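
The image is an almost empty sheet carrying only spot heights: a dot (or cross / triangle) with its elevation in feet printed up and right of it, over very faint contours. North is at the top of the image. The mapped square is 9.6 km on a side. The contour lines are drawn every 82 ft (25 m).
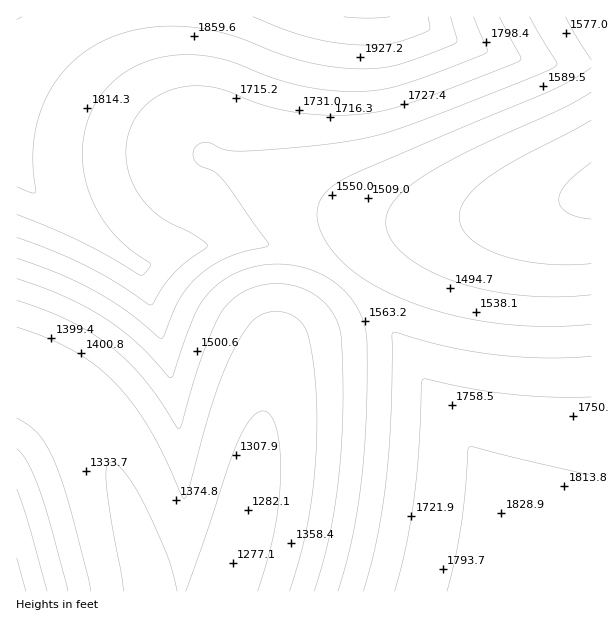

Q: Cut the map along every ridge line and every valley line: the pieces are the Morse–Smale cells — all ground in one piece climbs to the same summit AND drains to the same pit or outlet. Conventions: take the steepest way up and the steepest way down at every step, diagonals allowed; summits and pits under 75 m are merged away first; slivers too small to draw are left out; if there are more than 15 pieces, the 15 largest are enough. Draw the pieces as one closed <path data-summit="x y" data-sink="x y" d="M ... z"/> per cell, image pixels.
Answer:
<path data-summit="368 17" data-sink="222 591" d="M276 16l-260 1 0 354 17 7 24 13 27 25 7 10 17 30 13 33 24 75 5 28 72-1 14-42 11-39 27-153 8-16 48-47 12-15-18-14-24-12-40-11-42 0-24 5-25 8 6-6 33-72z"/><path data-summit="368 17" data-sink="591 191" d="M591 16l-313 0-84 191-19 42-5 5 48-12 52 2 30 9 24 12 18 13 6-8 23-23 22-13 41-11 81-11 75-18 2-2z"/><path data-summit="527 591" data-sink="222 591" d="M342 278l-12 16-48 47-8 16-27 153-11 39-14 42 303 1 3-2 7-41-9-19-78-113-57-88-19-24z"/><path data-summit="527 591" data-sink="591 191" d="M591 193l-39 12-66 12-52 6-41 11-22 13-28 29 0 3 29 26 19 24 57 88 78 113 9 19-8 43 65-1z"/><path data-summit="17 585" data-sink="222 591" d="M18 372l-2 0 0 219 133 1-1-16-15-51-17-48-16-36-16-25-21-20-18-12z"/>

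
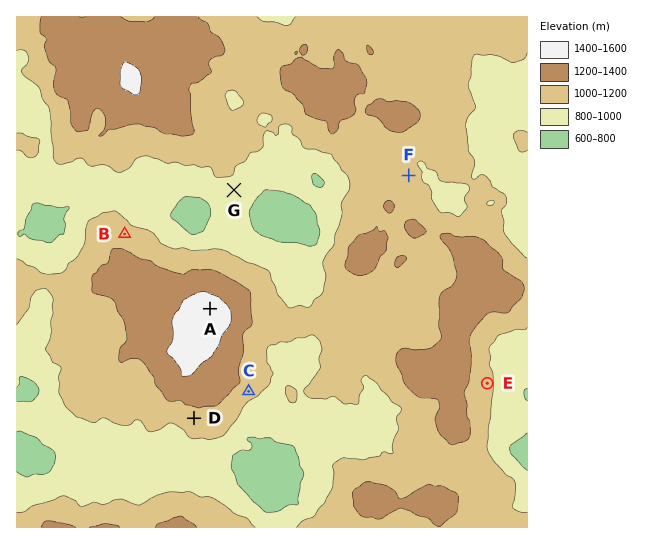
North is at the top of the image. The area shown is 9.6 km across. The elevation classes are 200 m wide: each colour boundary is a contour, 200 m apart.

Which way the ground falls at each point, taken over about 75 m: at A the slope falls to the NE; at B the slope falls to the NE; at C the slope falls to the SE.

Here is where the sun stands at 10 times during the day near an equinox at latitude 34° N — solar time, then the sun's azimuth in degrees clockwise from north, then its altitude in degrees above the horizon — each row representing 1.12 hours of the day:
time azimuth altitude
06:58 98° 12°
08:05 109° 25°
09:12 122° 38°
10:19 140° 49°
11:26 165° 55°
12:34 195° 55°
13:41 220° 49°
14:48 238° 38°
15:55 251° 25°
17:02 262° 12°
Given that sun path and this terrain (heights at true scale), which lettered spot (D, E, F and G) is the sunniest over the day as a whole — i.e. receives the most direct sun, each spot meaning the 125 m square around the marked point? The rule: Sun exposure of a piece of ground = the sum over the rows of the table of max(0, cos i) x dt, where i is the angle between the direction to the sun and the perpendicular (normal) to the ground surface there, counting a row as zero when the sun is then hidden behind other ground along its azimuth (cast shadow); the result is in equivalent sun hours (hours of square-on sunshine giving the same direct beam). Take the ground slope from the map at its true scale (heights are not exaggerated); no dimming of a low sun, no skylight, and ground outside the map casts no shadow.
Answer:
D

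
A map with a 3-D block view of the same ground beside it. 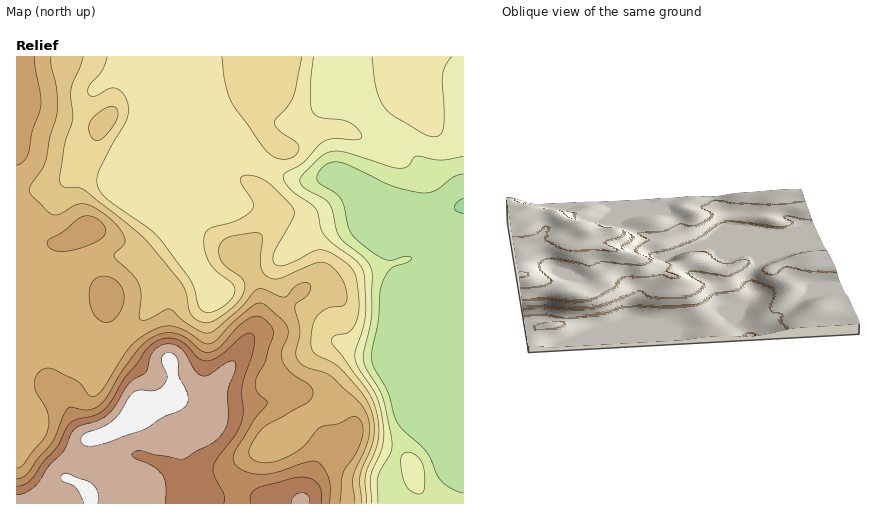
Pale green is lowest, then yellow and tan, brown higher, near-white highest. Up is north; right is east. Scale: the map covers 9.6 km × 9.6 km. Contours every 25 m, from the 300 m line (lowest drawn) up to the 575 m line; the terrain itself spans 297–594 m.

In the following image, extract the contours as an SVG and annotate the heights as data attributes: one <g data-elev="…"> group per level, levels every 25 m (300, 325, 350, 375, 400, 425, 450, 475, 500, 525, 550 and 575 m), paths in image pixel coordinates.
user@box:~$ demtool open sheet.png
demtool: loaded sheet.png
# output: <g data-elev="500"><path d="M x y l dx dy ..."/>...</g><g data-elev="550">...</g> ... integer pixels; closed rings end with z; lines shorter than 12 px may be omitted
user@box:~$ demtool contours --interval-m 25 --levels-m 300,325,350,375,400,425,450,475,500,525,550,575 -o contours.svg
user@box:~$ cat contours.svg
<g data-elev="300"><path d="M463 214l-7-3-2-3 3-6 6-4"/></g><g data-elev="325"><path d="M463 493l-11-4-10-8-5-7-10-22-28-26-4-9-8-27-15-28 0-10 6-29 2-30 3-12 8-13 17-6 4-4-6-2-14 4-6 0-10-5-17-13-6-7-4-6-5-23-3-7-7-7-14-8-3-6 2-6 6-7 7-3 7 0 12 4 41 20 33 7 10-3 18-13 10-3"/></g><g data-elev="350"><path d="M378 503l0-26 12-24 2-9-9-47-16-28-4-9 1-8 7-35 1-47-7-12-20-15-6-7-3-7-4-20-4-7-5-4-19-11-3-3-1-5 20-22 6-4 7-2 14 2 52 15 9-2 5-8 4-2 23 4 23-4"/><path d="M414 493l6 1 4-3 0-23-3-6-3-5-6-4-6-1-3 2-2 4 1 15 4 13z"/></g><g data-elev="375"><path d="M372 503l-1-26 10-27 3-18-3-18-4-16-18-30-4-10 0-7 8-21 2-14-1-44-8-11-22-17-9-8-4-7-3-15-3-6-23-17-6-7-3-6 2-5 17-10 16-17 7-5 10-2 22 1 5-3-3-7-10-8-8-2-20-2-8-6-2-6-1-12 3-37"/><path d="M372 57l4 31 4 12 5 8 8 8 27 16 14 5 6-2 3-7-1-53 3-9 7-9"/></g><g data-elev="400"><path d="M367 503l-2-25 13-36 1-13-2-15-3-12-5-9-35-47-2-5 0-3 3-3 11-1 4-3 7-12 2-20-2-18-3-10-6-7-10-7-10-5-7-2-8 1-27 14-7 1-4-2-2-4 1-7 19-34 1-5 0-5-5-7-23-21-11-5-11 0-3 2-1 3 13 20 1 5-2 3-4 5-10 6-29 9-4 4-1 6 1 12 4 11 7 9 17 13 2 5-1 4-5 9-12 8-9 3-7-3-3-5-3-15-4-9-31-42-12-11-40-28-6-6-4-7-1-8 2-8 13-26 13-22 4-12-3-14-4-5-5-3-8 0-15 7-4 0-2-3 2-8 13-16 4-12"/><path d="M222 57l4 28 7 21 33 45 8 6 10 2 6 0 5-3 3-5 1-5-4-5-18-12-3-7 14-17 5-8 9-40"/></g><g data-elev="425"><path d="M362 503l-2-28 11-28 3-12 0-12-2-12-9-16-19-22-10-10-19-9-3-3-1-6 2-19 5-10 9-8 15-2 4-3 1-12-6-14-11-12-9-3-9 2-31 14-10 0-7-4-3-6-1-11 3-18-2-5-8-1-22 3-6 3-4 4-2 6 0 6 6 10 19 16 1 5-2 9-9 12-20 14-10 2-10-5-5-7-3-18-4-8-37-46-61-49-7-3-12 0-5-3 0-7 4-31 9-28-2-29 12-32"/><path d="M96 141l3-1 5-3 12-15 2-9-3-6-5-1-6 3-13 12-2 6 0 5 3 6z"/></g><g data-elev="450"><path d="M355 503l-2-26 15-35 2-11-1-10-3-9-5-8-28-27-8-4-20-7-6-4-2-4-1-6 4-21-5-25 2-3 12-10 2-5-2-4-4-2-6 2-14 13-6-1-15-7-7 0-18 21-23 19-7 4-7-1-11-6-22-17-4 1-17 9-7 1-2-3 2-21-2-12-7-10-18-17 1-3 8-8 2-5-2-7-6-8-16-15-17-7-9 1-16 9-7 0-21-20-2-3 1-5 12-16 3-8 5-25 7-24 0-23-6-24 0-9"/></g><g data-elev="475"><path d="M340 503l3-30 13-20 6-16 1-12-2-4-4-4-4 0-16 7-16 3-20 22-22 11-9 3-8 0-8-3-5-4 0-5 2-5 11-17 45-26 4-5 2-4-3-8-19-14-8-11-1-10 6-17-2-9-19-18-7-4-4 1-6 4-19 16-14 15-7 5-7-1-16-11-14-6-11 1-14 6-11 7-7 7-26 40-9 9-6-1-12-14-21-11-8-2-7 2-6 7-1 9 2 7 12 19 1 9-1 8-5 10-18 24-5 4-3 1"/><path d="M102 321l7 1 6-3 6-9 3-11-1-8-3-7-7-5-8-3-7 1-4 3-3 5-2 7 1 11 2 8 4 6z"/><path d="M59 251l17-2 21-8 8-7 1-4-2-4-5-6-7-3-7-1-5 2-17 14-15 9-1 3 3 4z"/><path d="M17 165l6-3 5-7 4-24 8-23 1-12-6-29 0-10"/></g><g data-elev="500"><path d="M330 503l0-15-1-9-6-11-5-6-10 0-31 10-15 2-18-3-7-5-3-5-1-5 3-7 19-30 12-16 0-2-10-10-2-8 3-8 7-14 8-29-1-5-5-6-5-4-5-1-6 1-8 5-22 24-11 6-8-1-15-13-12-5-13 0-12 6-15 14-15 20-13 24-6 7-11 6-7 0-12-3-4 3-16 34-13 14-11 16-5 3-5 2"/></g><g data-elev="525"><path d="M224 503l0-9-9-17-2-10 4-9 19-25 6-12 1-10-1-24 10-32 3-13-1-7-4-2-8 3-22 20-12 5-9-3-13-13-8-5-12-2-12 4-8 7-9 15-12 13-19 31-10 7-19 4-7 4-4 6-8 17-15 16-10 16-8 6-8 2"/><path d="M321 503l0-12-3-7-7-5-10-2-44 11-6 6 0 9"/></g><g data-elev="550"><path d="M165 503l1-17-4-11-10-9-18-8-2-2 0-3 4-2 5 0 13 4 28 4 34-19 7-8 4-8 1-9 0-24 8-25-1-4-5-1-21 14-7 1-7-5-13-22-6-4-7-1-8 1-7 6-4 5-4 16-17 12-19 29-11 7-18 5-6 4-4 6-7 16-15 14-11 19-11 8-10 3"/><path d="M310 503l-2-7-6-3-4 0-4 3-2 4 0 3"/></g><g data-elev="575"><path d="M98 503l0-10-6-9-23-10-6 0-2 3 1 3 13 7 9 16"/><path d="M89 446l15-2 39-14 18-12 18-7 6-4 3-6 0-6-9-19-1-15-4-7-7-2-3 2-2 4 0 5 5 13-1 5-3 5-9 5-15-1-6 3-20 27-9 6-17 6-5 4-1 3 1 4z"/></g>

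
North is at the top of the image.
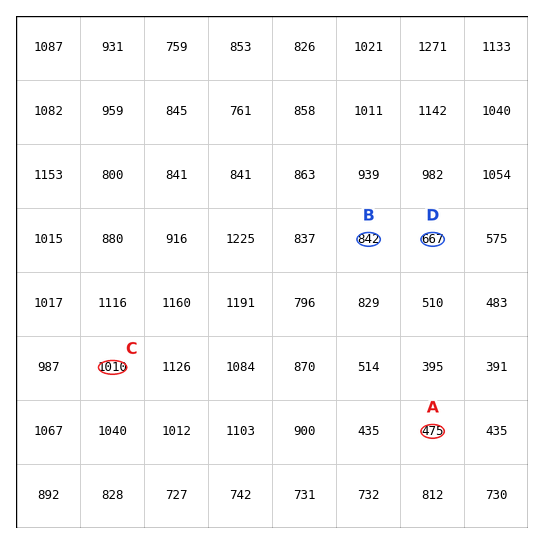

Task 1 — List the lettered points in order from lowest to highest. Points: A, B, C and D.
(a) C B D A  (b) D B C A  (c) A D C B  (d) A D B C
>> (d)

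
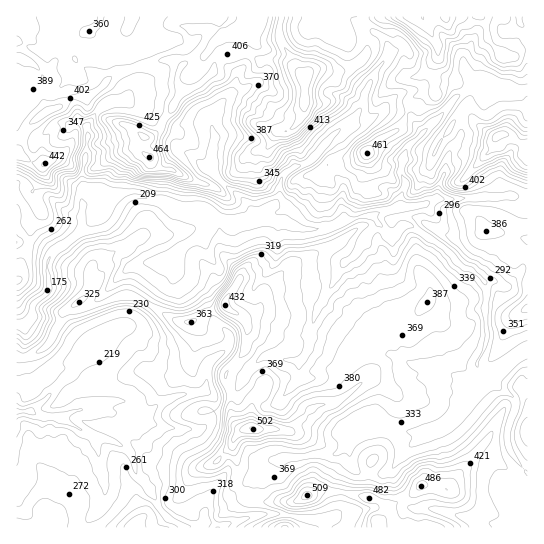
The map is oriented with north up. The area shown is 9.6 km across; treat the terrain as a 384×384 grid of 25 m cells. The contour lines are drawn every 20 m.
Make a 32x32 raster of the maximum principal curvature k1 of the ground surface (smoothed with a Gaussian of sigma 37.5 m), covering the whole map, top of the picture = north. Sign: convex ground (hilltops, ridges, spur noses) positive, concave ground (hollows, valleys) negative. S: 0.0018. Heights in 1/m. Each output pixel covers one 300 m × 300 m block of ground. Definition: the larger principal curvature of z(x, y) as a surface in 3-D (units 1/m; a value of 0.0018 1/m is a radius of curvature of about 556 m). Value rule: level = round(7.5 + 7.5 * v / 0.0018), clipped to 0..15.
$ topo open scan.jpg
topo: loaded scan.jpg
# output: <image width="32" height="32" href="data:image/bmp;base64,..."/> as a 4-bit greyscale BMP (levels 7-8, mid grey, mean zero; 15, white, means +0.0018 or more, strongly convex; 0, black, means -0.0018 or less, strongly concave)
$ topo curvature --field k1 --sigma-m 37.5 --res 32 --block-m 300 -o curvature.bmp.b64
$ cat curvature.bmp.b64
<image width="32" height="32" href="data:image/bmp;base64,Qk12AgAAAAAAAHYAAAAoAAAAIAAAACAAAAABAAQAAAAAAAACAAATCwAAEwsAABAAAAAAAAAAAAAAABEREQAiIiIAMzMzAERERABVVVUAZmZmAHd3dwCIiIgAmZmZAKqqqgC7u7sAzMzMAN3d3QDu7u4A////AJiIiJupmcmr64iJ6Zu7mIiJiIeJrJiavP/Yi+yniqiIeIiIi4mojIiK7dyozcuHiYmIiLmorbuHebh4l62bl4mYiJm5iJn9d3iYmbmJiLiqqZqZmYmHf5qcuYiZiHecm8qquoiKqX7/7Jd3iIeHe7uqyoiImrytqGnNp3mJiIjqqpmYh5qIjZyIibuamIiIrImYiKmZmdyLqZiJqIiImJvKiIh5iJmeqXiIiJiIiJuJvseIiIiZl/maiIiYmIiZp4f3d3d5yofoiYmIiIeIubi6/ct3763fqYmZmIiZiKm9uXvM/6dov3qImZmIiZm7msqZq4mHd5+5qIiZmIqZmIu4uqqYeIqN+rqIeJmqmJmZyYmry5iJt5uazKi5q5qpmLqZmJqaqJeJh4jduavYmZmLuaqJqIiYiJiqe53Mm7mIi6qJmZeHvpmJm5zbyJupiIz4h5mX//u9v6uanb7fyYm/3+29/+edrKrcm7vNqfmMyr6KzNeKit2qi6/Zi9mPu7iemp35qYeL/niI7sjpfuyumb/7f4iJ7J7HiInKjsfIie33iI3HiKqM7qjIu9qniIl5rpiI7piZi8i3q5nKmIiKl5nLmKnZuZzby5q7uJiqyJqJeKupq8rMmXzImfaa3JiIiJiHioiJ9od5qXzrnYmoiIibi7uph/eIi83rzLup"/>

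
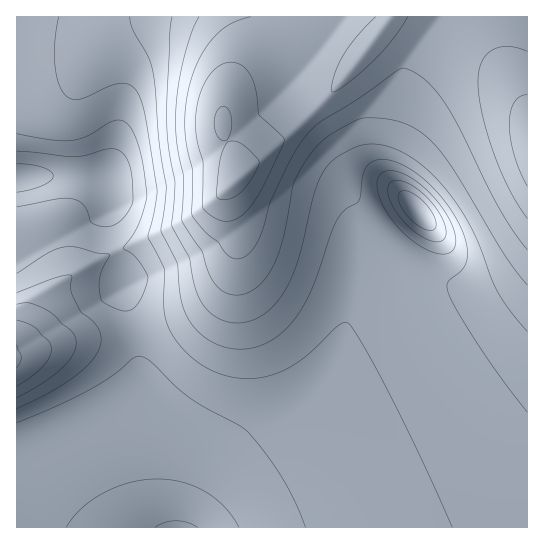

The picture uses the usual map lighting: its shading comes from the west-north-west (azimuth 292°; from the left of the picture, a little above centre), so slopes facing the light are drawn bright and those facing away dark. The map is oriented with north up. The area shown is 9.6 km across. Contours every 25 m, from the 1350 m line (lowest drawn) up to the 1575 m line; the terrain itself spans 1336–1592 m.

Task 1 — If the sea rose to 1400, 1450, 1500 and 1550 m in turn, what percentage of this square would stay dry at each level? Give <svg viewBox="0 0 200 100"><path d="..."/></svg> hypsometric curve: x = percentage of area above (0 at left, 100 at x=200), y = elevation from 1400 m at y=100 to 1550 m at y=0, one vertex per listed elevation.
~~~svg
<svg viewBox="0 0 200 100"><path d="M159 100l-81-33-30-34-34-33"/></svg>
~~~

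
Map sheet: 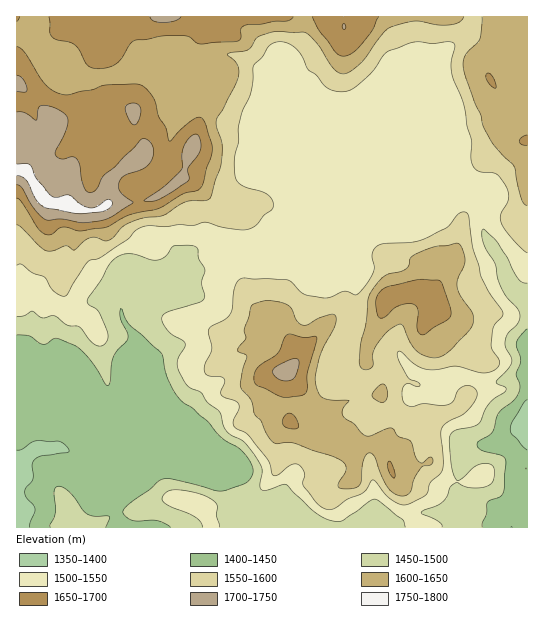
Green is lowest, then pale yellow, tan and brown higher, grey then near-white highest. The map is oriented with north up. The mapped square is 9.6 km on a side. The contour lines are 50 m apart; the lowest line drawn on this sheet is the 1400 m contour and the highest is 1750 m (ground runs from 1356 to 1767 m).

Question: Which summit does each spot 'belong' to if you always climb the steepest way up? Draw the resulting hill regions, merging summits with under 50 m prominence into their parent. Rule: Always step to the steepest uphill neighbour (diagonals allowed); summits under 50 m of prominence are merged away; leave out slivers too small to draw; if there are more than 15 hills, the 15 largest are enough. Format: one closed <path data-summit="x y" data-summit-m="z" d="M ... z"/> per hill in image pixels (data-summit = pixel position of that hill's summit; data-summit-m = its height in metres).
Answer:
<path data-summit="67 205" data-summit-m="1767" d="M473 16l-56 0 0 33-13 28-10 11-27 21-33 10-7 7-4 11 0 9 4 10-20-8-12-14-4-11 0-12-7-32-19-7-24-15-8-2-23 1-13 7-5 16-5 4-10 0-24-11-18 0-14 4-38 3-16-16-17-7-13-11-5-11 1-18-17 1 1 511 103-1-8-29 0-25-8-12-5-4 8-5 10-10 6-12 14-17 4-12 0-18-4-13 0-27-16-28 0-22 6-20 7 0 21 8 12-1 9-7 11-18 20-10 39 6 11-4 32 0 20-3 94-40 18-3 36-16-16-8-6-6-11-21 1-17-2-6 0-49 4-9 44-40 2-7z"/><path data-summit="286 371" data-summit-m="1718" d="M357 224l-54 21-46 2-11 4-11 0-20-6-13 2-15 8-11 18-6 6-7 2-8 0-21-8-7 0-6 20 0 22 16 28 0 27 4 13 0 18-4 12-14 17-10 16 12-1 16 6 18-3 18 1 57 20 9 10 10 24 12 18 12 7 118 0 0-3 14-8 16-5 44 1-12-23 0-11 6-21 8-10 6-3 24-2 16-12 4 0 7 8 0-64-9 0-21 8-13 0-14-6-40 0-16-5-12-8-40 19-18-3-4-9 0-13 3-17 8-20 3-14 0-30-10-15 0-19 4-10z"/><path data-summit="411 291" data-summit-m="1684" d="M458 185l-11 3-26 13-16 3-39 16-8 4-9 9-4 10 0 19 10 15 0 30-3 14-8 20-3 17 0 13 4 9 18 3 40-19 12 8 16 5 40 0 14 6 13 0 16-7 14-2 0-69-16-16-7-14-2-12-19-30 0-35z"/><path data-summit="527 141" data-summit-m="1653" d="M527 16l-53 0-3 13-44 40-4 9 0 49 2 6 0 21 7 13 9 10 43 21 0 35 19 30 2 12 7 14 15 15z"/><path data-summit="165 17" data-summit-m="1713" d="M303 16l-269 0-2 18 5 11 9 8 21 10 16 16 38-3 14-4 18 0 24 11 10 0 5-4 5-16 17-8 19 0 8 2 26 16 18 6 2-20 16-21z"/><path data-summit="343 26" data-summit-m="1700" d="M415 16l-111 1-1 21-16 21-3 20 8 50 15 19 20 8-4-10 0-9 4-11 7-7 33-10 34-28 16-32z"/><path data-summit="197 505" data-summit-m="1541" d="M125 445l-8 0-18 12 5 4 8 12 0 25 9 30 155-1-11-6-12-18-10-24-9-10-57-20-18-1-18 3z"/>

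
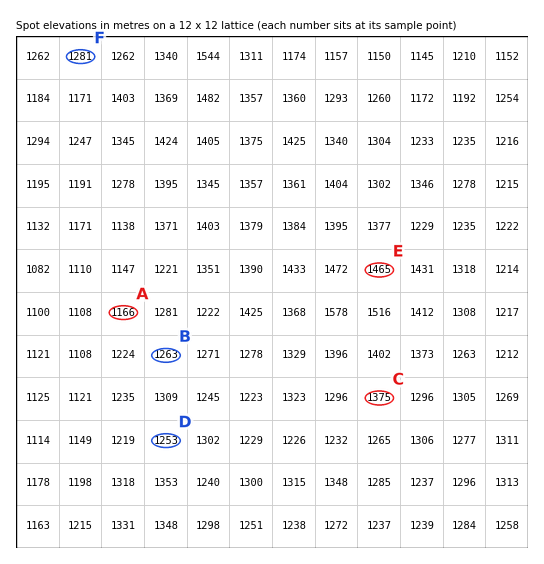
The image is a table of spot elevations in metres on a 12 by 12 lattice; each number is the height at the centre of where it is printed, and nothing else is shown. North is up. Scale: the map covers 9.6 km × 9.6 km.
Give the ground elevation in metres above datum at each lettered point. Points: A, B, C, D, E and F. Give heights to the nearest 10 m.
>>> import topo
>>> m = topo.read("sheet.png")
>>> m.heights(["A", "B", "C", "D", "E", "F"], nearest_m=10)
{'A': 1170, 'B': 1260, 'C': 1380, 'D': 1250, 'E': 1460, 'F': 1280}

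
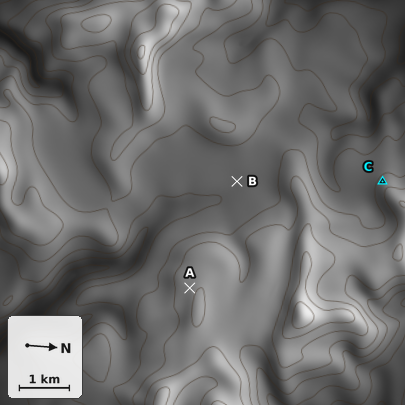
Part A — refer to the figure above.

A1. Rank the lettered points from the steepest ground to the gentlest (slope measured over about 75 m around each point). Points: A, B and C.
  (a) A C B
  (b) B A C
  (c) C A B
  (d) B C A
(c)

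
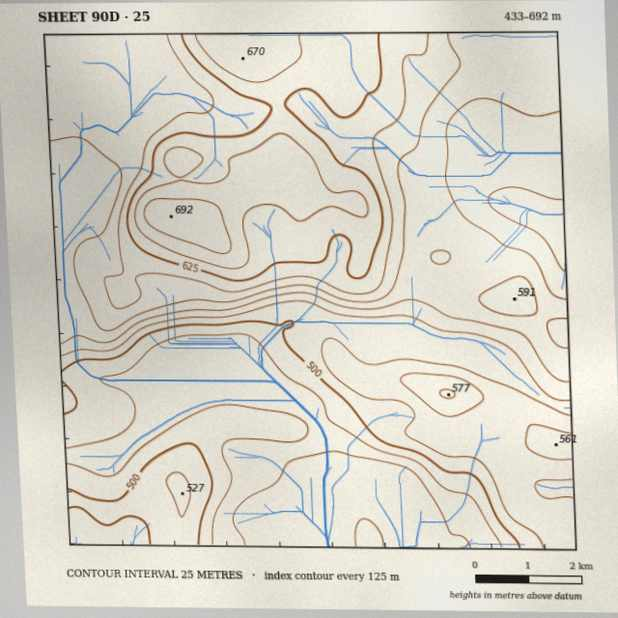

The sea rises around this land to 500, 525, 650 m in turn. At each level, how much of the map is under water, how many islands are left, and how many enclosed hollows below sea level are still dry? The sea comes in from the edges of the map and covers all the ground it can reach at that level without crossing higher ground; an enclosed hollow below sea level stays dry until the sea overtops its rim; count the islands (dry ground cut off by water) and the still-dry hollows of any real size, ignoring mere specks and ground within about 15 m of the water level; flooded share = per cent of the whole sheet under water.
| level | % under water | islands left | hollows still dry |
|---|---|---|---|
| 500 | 24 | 0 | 0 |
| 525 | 36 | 0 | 0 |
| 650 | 93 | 1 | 0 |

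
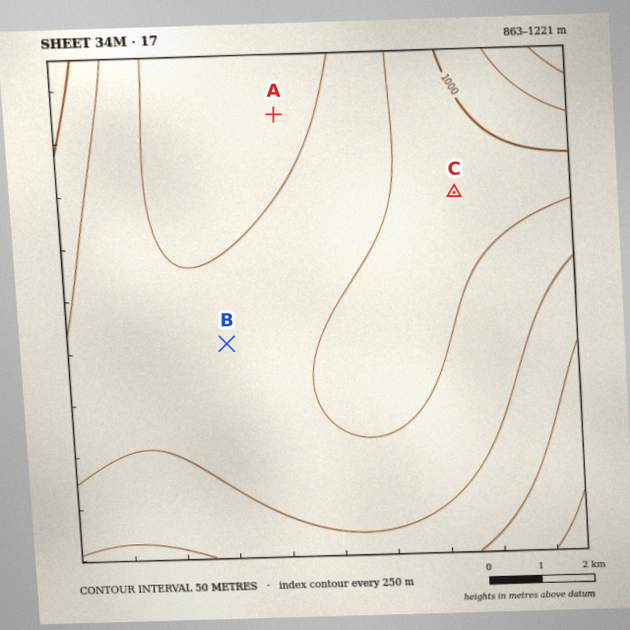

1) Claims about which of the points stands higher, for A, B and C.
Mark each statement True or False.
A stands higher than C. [True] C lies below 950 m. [False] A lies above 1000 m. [True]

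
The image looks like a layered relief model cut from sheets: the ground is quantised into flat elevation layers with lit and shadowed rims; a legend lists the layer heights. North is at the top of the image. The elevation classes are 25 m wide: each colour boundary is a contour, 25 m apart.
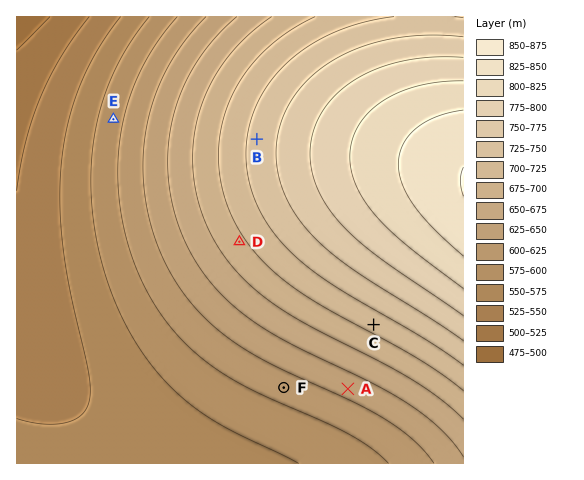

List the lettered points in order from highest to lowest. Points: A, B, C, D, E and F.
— B C D A F E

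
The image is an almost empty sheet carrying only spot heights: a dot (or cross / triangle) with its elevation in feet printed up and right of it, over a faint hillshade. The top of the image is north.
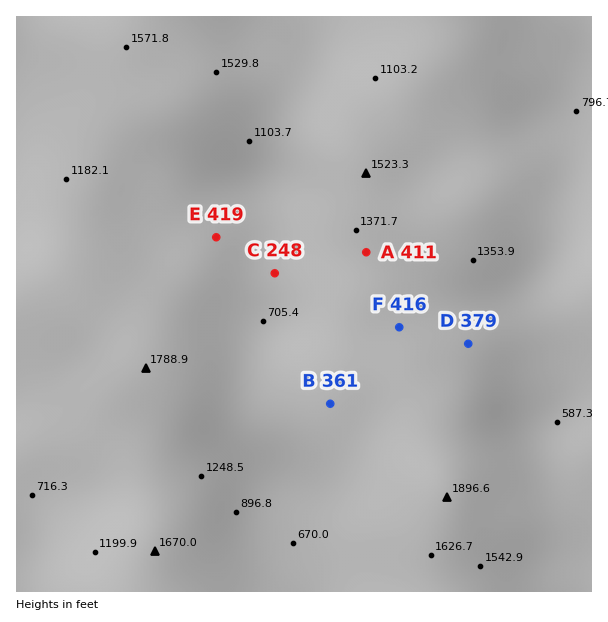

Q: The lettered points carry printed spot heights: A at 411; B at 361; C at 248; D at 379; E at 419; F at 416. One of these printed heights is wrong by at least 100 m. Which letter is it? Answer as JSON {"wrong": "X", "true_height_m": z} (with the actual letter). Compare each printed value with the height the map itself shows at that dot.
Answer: {"wrong": "E", "true_height_m": 294}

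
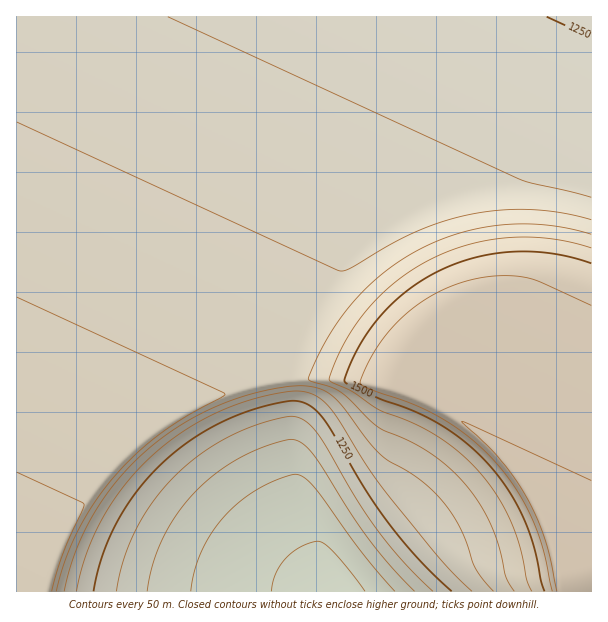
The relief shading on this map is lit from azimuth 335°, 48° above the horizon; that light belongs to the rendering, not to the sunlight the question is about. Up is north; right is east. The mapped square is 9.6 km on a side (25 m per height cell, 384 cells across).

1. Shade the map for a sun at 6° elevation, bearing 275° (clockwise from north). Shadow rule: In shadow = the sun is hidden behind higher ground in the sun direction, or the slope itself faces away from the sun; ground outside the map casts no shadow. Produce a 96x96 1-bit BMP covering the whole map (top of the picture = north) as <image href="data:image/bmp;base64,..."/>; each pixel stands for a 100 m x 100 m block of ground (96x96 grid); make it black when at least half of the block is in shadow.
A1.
<image width="96" height="96" href="data:image/bmp;base64,Qk2+BAAAAAAAAD4AAAAoAAAAYAAAAGAAAAABAAEAAAAAAIAEAAATCwAAEwsAAAIAAAAAAAAA////AAAAAAAH//////4AAAAAAAAD//////4AAAAAAAAD//////4AAAAAAAAD//////4AAAAAAAAB//////8AAAAAAAAB//////8AAAAAAAAB//////8AAAAAAAAA//////8AAAAAAAAA//////8AAAAAAAAAf/////8AAAAAAAAAf/////8AAAAAAAAAP/////+AAAAAAAAAP/////+AAAAAAAAAH/////+AAAAAAAAAD/////+AAAAAAAAAD/////+AAAAAAAAAB/////+AAAAAAAAAA/////+AAAAAAAAAAf////+AAAAAAAAAAP////+AAAAAAAAAAP////+AAAAAAAAAAH////+AAAAAAAAAAD////+AAAAAAAAAAA////+AAAAAAAAAAAf///+AAAAAAAAAAAP///+AAAAAAAAAAAH///+AAAAAAAAAAAB///+AAAAAAAAAAAA///+AAAAAAAAAAAAP//+AAAAAAAAAAAAD//+AAAAAAAAAAAAA//+AAAAAAAAAAAAAH/+AAAAAAAAAAAAAA/+AAAAAAAAAAAAAAB4AAAAAAAAAAAAAAAAAAAAAAAAAAAAAAAAAAAAAAAAAAAAAAAAAAAAAAAAAAAAAAAAAAAAAAAAAAAAAAAAAAAAAAAAAAAAAAAAAAAAAAAAAAAAAAAAAAAAAAAAAAAAAAAAAAAAAAAAAAAAAAAAAAAAAAAAAAAAAAAAAAAAAAAAAAAAAAAAAAAAAAAAAAAAAAAAAAAAAAAAAAAAAAAAAAAAAAAAAAAAAAAAAAAAAAAAAAAAAAAAAAAAAAAAAAAAAAAAAAAAAAAAAAAAAAAAAAAAAAAAAAAAAAAAAAAAAAAAAAAAAAAAAAAAAAAAAAAAAAAAAAAAAAAAAAAAAAAAAAAAAAAAAAAAAAAAAAAAAAAAAAAAAAAAAAAAAAAAAAAAAAAAAAAAAAAAAAAAAAAAAAAAAAAAAAAAAAAAAAAAAAAAAAAAAAAAAAAAAAAAAAAAAAAAAAAAAAAAAAAAAAAAAAAAAAAAAAAAAAAAAAAAAAAAAAAAAAAAAAAAAAAAAAAAAAAAAAAAAAAAAAAAAAAAAAAAAAAAAAAAAAAAAAAAAAAAAAAAAAAAAAAAAAAAAAAAAAAAAAAAAAAAAAAAAAAAAAAAAAAAAAAAAAAAAAAAAAAAAAAAAAAAAAAAAAAAAAAAAAAAAAAAAAAAAAAAAAAAAAAAAAAAAAAAAAAAAAAAAAAAAAAAAAAAAAAAAAAAAAAAAAAAAAAAAAAAAAAAAAAAAAAAAAAAAAAAAAAAAAAAAAAAAAAAAAAAAAAAAAAAAAAAAAAAAAAAAAAAAAAAAAAAAAAAAAAAAAAAAAAAAAAAAAAAAAAAAAAAAAAAAAAAAAAAAAAAAAAAAAAAAAAAAAAAAAAAAAAAAAAAAAAAAAAAAAAAAAAAAAAAAAAAAAAAAAAAAAAAAAAAAAAAAAAAAAAAAAAAAAAAAAAAAAAAAAAAAAAAAAAAAAAAAAAAAAAAAAAAAAAAAAAAAAAAAAAAAAAAAAAAAAAA="/>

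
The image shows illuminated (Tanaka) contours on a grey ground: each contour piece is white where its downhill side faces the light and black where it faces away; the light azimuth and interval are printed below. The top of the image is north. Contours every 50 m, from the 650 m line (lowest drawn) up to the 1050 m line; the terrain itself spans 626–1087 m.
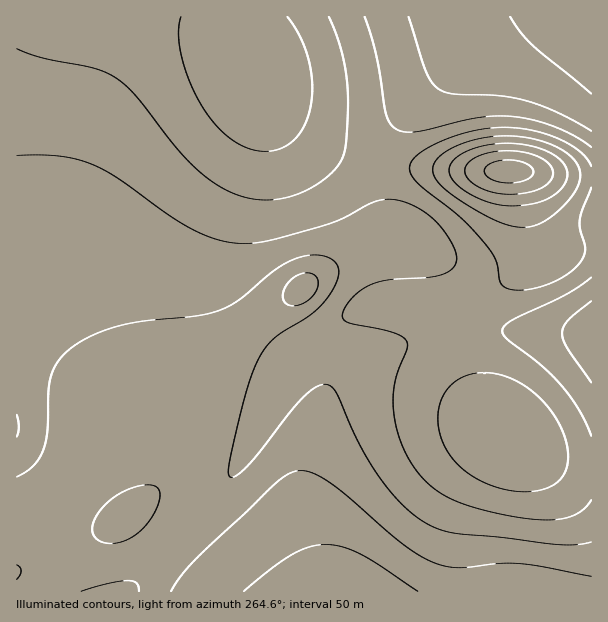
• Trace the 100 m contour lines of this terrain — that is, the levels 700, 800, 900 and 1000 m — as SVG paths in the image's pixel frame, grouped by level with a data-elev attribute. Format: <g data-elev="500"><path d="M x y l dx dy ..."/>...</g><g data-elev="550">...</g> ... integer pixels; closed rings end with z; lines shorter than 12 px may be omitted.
<g data-elev="700"><path d="M501 194l-18-5-13-8-5-10 1-4 3-5 7-5 11-4 13-2 13 0 14 2 10 3 10 6 5 6 1 6-1 5-10 9-18 5z"/></g><g data-elev="800"><path d="M516 227l-15-4-16-8-23-13-17-13-8-9-4-7 0-8 4-6 11-9 16-7 18-5 19-2 20 1 18 3 16 6 14 9 8 9 3 10-2 11-6 11-14 15-15 11-13 5z"/><path d="M287 17l13 19 8 23 4 22-1 23-6 19-9 15-14 10-16 3-17-2-16-9-16-14-14-18-12-24-9-27-4-22 3-18"/></g><g data-elev="900"><path d="M591 500l-6 8-7 5-18 6-26 0-36-5-33-9-22-11-18-14-15-19-12-27-5-30 2-23 12-31 0-9-5-5-10-4-44-9-4-3-2-5 4-9 7-9 9-7 9-5 19-5 46-4 10-3 8-6 2-4 1-6-7-17-13-18-17-13-21-9-18 0-12 4-30 16-19 7-56 15-16 1-15 0-21-5-24-11-22-14-49-35-25-14-15-5-17-3-43-1"/><path d="M17 415l2 11-2 11"/><path d="M591 277l-27 18-51 25-8 6-3 4 1 5 4 4 35 27 21 21 17 24 11 25"/><path d="M365 17l12 40 9 57 4 9 6 6 9 3 11 0 60-14 18-2 18 0 21 4 22 7 20 9 16 11"/></g><g data-elev="1000"><path d="M17 579l3-4 1-5-4-5"/><path d="M591 576l-70-12-21-1-41 5-22-4-15-7-18-12-74-62-16-10-14-2-13 4-15 12-78 74-14 16-9 14"/><path d="M107 543l9 0 10-3 10-6 9-7 7-11 6-12 2-10-3-6-4-3-6 0-15 3-16 8-13 11-9 14-2 10 4 8z"/><path d="M288 305l6 1 6-1 12-8 4-6 2-6 0-6-3-3-4-3-8 0-7 3-6 5-5 6-2 7 1 6z"/><path d="M510 17l10 15 12 13 59 49"/></g>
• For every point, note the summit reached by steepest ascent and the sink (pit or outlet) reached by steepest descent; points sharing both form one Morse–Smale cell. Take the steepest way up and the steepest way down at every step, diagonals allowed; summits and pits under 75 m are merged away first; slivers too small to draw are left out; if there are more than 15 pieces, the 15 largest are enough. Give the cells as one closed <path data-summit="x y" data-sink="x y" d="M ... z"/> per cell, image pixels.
<path data-summit="350 591" data-sink="254 71" d="M240 16l-224 1 0 328 23 5 17 10 12 8 29 33 15 24 16 37 10 29 0 19 40-51 34-73 12-21 22-29 27-26 53-39 40-18 36-10-8-7-12-29-3-15 1-27-2-2-13-1-30-10-24-12-20-13-17-17-10-15-16-35-6-21z"/><path data-summit="350 591" data-sink="509 171" d="M389 164l-8 0-2 4 0 24 7 29 8 15 8 7-36 10-40 18-53 39-27 26-12 15-22 35-34 73-41 52 2-8-1-12-10-29-16-37-15-24-11-14-30-27-26-12-14-1 1 245 311-1-15-31-7-26-4-19 0-30 5-32 7-30 10-25 12-21 18-16 21-9 47-14 34-6 0-24 3-8 24-8 21-10 26-18 6-9 2-12-8-24 0-14 5 25 10 17 7 3 14 0 26-4-1-70-76-6-92-1z"/><path data-summit="350 591" data-sink="500 432" d="M458 332l-48 10-50 16-15 9-15 19-10 19-8 29-10 51 0 30 4 19 7 26 13 30 3 2 262 0 1-124-16 0-19-5-50-24-11-10-15-22-13-29-6-19z"/><path data-summit="591 17" data-sink="509 171" d="M591 16l-70 0-21 12-35 27-69 71-11 18-5 20 43 5 92 1 76 6z"/><path data-summit="591 17" data-sink="254 71" d="M519 16l-277 0-1 14 7 30 16 35 10 15 17 17 20 13 24 12 45 12 5-20 11-18 69-71 24-19z"/><path data-summit="591 336" data-sink="500 432" d="M537 331l-78 1 1 19 8 27 13 29 22 29 54 27 19 5 15 0 1-133z"/><path data-summit="591 336" data-sink="509 171" d="M534 226l4 26-4 8-30 22-21 10-24 8-3 8 2 24 79-1 36 3 19-1 0-85-26 2-18-2-8-8z"/>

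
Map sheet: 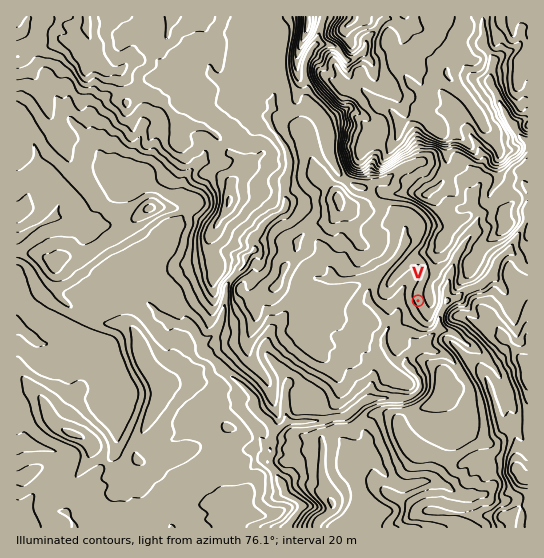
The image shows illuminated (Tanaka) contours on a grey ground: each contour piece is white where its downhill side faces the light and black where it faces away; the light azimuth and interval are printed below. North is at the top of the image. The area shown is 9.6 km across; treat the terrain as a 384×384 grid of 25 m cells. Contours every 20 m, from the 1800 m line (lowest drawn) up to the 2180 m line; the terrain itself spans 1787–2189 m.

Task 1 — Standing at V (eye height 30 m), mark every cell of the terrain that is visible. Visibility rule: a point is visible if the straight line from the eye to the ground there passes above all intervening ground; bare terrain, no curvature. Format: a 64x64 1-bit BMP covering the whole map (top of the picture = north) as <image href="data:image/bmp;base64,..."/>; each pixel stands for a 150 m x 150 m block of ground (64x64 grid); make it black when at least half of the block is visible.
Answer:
<image width="64" height="64" href="data:image/bmp;base64,Qk0+AgAAAAAAAD4AAAAoAAAAQAAAAEAAAAABAAEAAAAAAAACAAATCwAAEwsAAAIAAAAAAAAA////AAAAAAAMf+AQAGAAAAAf4B+AIAD8AArwH4DgP/4ADP//AeAeCAAB//8D4AAMAAH//wPgAAQAAf/+A+AACAAB//4DwABPAGH//CPAB/8AYf/4EwA//wBh//gTAH//AcH/+B8g+fMHgPhwB+Hw/w8A8AAA4eD/DABwAAAf4HEcAHgAAALwcxgAOAAAYDhzIAA4AADgP+cAAHgAAPHf5wAA8AAA89//AADAAAP3//8AAIAAB/7//wAAAAAH/eP4AAAABA//x/gAAAAEH//A+AAAAAIf/+DwAAAAAw//8+AAAAADj//zwAAAAAL/9/DgAAAAAP/z8HAAAAAAf/PxtgAAAAB/8fmMAAAAAH/4/YAAAAAAPzx9gAAAAAAfvj2AAAAAgB++DOAAAADAH7cA+AAAAGAF/wB4AAAAcAH/APgAAAA4AP/4OAAAADwA//gwAAAAHgCH/CAAAAAeAAAEAAAAABwAEAAAAAAADAB8ABgAAAAAAD8AHAAAAAAAG4B+AAAAAAAJx7AAAAAAAAH/MAAAAAAAAPhgAAAEAAAAYEAAAAAAAAAAQAAAAAAAAAAAAAJgAAAAAAAAAEAAAAAAAAAeAAAAAAAAAP8AAAAAAAAAdwAAAAAAAAAjAAAAAAAAACAAAAAAAAAAIAAAAAAAAABgAAAAAAAAAGAAAAAAAAAAYAAAAAAAAA=="/>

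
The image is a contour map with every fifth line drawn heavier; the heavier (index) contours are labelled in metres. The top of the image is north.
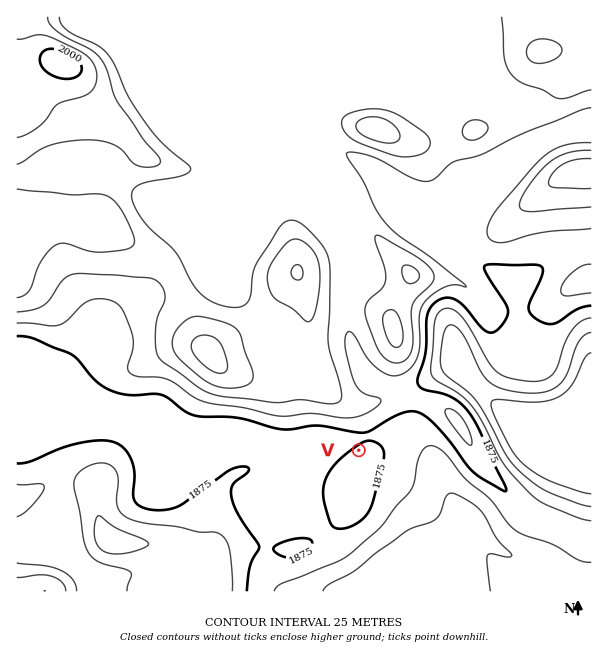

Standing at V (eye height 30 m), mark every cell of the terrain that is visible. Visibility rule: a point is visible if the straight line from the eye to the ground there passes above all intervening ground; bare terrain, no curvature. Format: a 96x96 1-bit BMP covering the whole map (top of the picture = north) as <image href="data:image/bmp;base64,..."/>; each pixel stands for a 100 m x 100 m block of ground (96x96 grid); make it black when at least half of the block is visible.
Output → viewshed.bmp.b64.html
<image width="96" height="96" href="data:image/bmp;base64,Qk2+BAAAAAAAAD4AAAAoAAAAYAAAAGAAAAABAAEAAAAAAIAEAAATCwAAEwsAAAIAAAAAAAAA////AAAAAAAPAAAA/wAAAH////8OAAAA/wAAAH////8AAAAA/wAAAD////4AAAAA/wAAAD////4AAAAB/wAAAD////4AAAAH/4AAAB////4AAAAf/+eAAB////4AAD7////AAB////8AAP/////AAB////8AAf/////AAB////8AA//////AAB////8AA//////AAD////wAA//////AAH///AAAB/+B///AAP//8AAAB/+B///AA///8AAAB//h///gP///4AAAB//5///h////wAAAB//+///3////gAAAA///////////AAAAA//////////+AAAAA//////////8AAAAA//////////8AAAAB//////////4AAAAB//////////4AACAB//////////wAAD////////////wAAD////////////gAAD////////////AAAD////////////AAAD///////////+AAAD////D//////8AAAD///8B////n/4AAAD///gA///+A/gAAAD//vgAf//8AAAAAAD/8HgAf/AYAAAAAAD/wDAAf+AAA4AAAAD+AAAAP8AAB8AAAADwAAAAP4AAD+AAAACAAAAAfwAAH+AAAAAAAAAAfgAAH8AAAAAAAAAAPAAAP4ADgAAAAAAAPAAAPwAH4AAAAAAAGAAAPgAH/gAAAAAAAAAAPgAP/8AAAAAAAAAAfAAP/+AAAAAAAAAAeAAfP+AAAAAAAAAAYAAeH/kAAAAAAABgAAA8D/8AAAAAAADgAAA8B/8AAAAAAADgAAA4B/8AAAAAAAHwAAAwA/8AAAAAAAPwAAAAAf8AAAAAAADwAAAAAf4AAAAAAABwAAAAAPgAAAAAAAAAAAAAAPgAAAAAAAAAAAAAAHwAAAAAAAAAAAAAAH4AAAAAAAAAAAAAAP8AAAAAAAAAAAAB//8AAAAAAAAAAAAB//8AAAAAAAAAAAAB//8AAAAAAAAAAAAA//8AAAAAAAAAAAAA//8AAAAAAAAAAAAAf/8AAAAAAAAAAAAAP/8AAAAAAAAAAAAAH/8AAAAAAAAAAAAAD/8AAAAAAAAAAAAAA/8AAAAAAAAAAAAAAf8AAAAAAAAAAAAAAH8AAAAAAAAAAAAAAAAAAAAAAAAAAAAAAAAAAAAAAAAAAAAAAAAAAAAAAAAAAAAAAAAAAAAAAAAAAAAAAAAAAAAAAAAA+AAAAAAAAAAAAAAB+AAAAAAAAAAAAAAD4AAAAAAAAAAAAAAAAAAAAAAAAAAAAAAAAAAAAAAAAAAAAAAAAAAAABAAAAAAAAAAAAAAABgAAAAAAAAAAAAAABwAAAAAAAAAAAAAAA4AAAAAAAAAAAAAAA8AAAAAAAAAAAAAAA8AAAAAAAAAAAAAAAcAAAAAAAAAAAAAAAcAAAAAAAAAAAAAAAMAAAAAAAAAAAAAAAMAAAAAAAAAAAAAAAEAAAAAAAAAAAAAAAAAAAAAAAAAAAAAAAAAAAAAAAAAAAAAAAAAAAAAAAAAAAAAAAAAAAAAAAAAAAAAAAA="/>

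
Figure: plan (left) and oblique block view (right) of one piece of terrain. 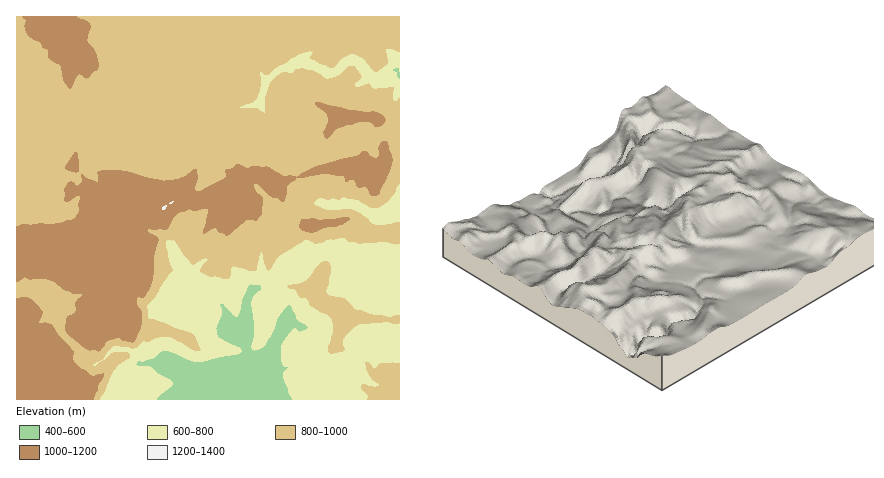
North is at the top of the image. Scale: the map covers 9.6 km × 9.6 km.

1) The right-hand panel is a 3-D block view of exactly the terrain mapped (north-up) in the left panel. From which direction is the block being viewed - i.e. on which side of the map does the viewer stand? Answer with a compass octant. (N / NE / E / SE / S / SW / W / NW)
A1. NE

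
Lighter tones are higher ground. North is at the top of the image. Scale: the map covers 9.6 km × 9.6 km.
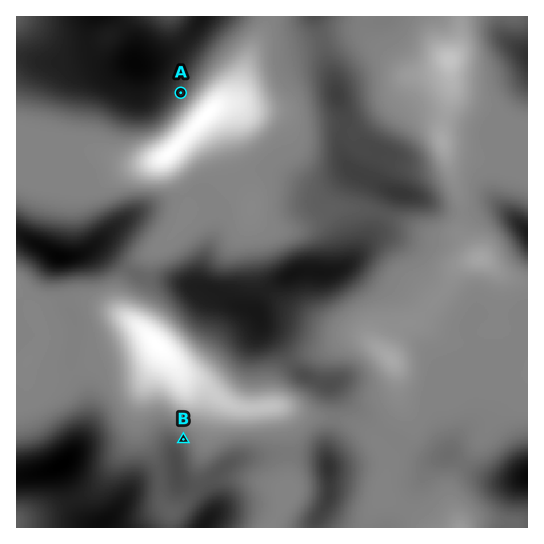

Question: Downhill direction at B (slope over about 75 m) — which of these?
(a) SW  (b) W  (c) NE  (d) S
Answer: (a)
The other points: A NW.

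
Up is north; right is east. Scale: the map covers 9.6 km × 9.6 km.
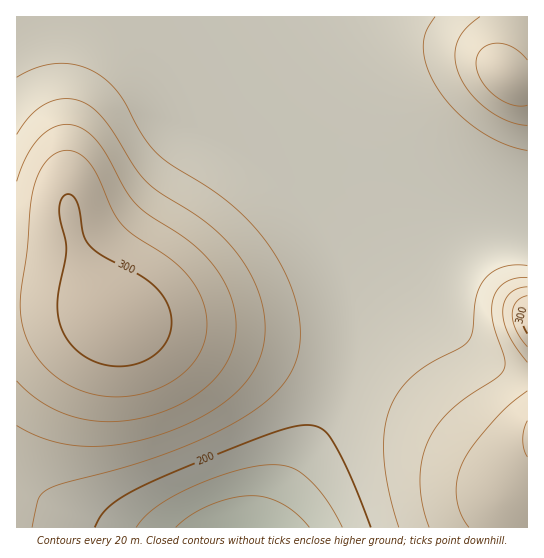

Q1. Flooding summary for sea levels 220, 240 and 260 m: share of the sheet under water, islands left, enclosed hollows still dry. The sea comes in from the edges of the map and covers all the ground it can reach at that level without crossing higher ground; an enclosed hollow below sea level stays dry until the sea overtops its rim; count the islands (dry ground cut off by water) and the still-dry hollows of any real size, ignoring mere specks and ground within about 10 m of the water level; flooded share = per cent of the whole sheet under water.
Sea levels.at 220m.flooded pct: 52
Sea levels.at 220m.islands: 0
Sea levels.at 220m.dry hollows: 0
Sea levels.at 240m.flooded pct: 67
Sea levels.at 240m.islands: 0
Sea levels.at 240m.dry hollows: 0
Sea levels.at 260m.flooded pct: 78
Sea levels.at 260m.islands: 0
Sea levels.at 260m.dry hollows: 0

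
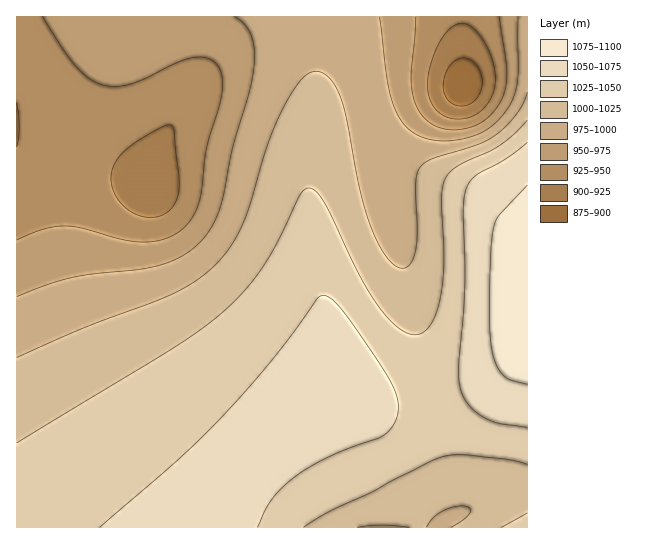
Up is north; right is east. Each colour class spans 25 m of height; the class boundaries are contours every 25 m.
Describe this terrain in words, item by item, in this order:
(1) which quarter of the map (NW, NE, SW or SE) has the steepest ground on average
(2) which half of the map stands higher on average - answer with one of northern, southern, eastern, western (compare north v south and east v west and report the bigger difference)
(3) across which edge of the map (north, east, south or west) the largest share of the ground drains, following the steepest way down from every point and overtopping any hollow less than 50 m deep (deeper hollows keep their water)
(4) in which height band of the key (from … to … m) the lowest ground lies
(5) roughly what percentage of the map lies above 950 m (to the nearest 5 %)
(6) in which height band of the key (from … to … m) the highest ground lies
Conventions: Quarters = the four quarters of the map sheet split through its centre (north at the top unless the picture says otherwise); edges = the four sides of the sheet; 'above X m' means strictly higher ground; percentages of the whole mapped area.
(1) The north-east quarter is the steepest part of the map.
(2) The southern half stands higher on average than the northern half.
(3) The largest share of the runoff leaves by the western edge.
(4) Between 875 and 900 m: that is the band holding the lowest ground.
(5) Ground above 950 m makes up about 85 % of the sheet.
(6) The highest point is somewhere between 1075 and 1100 m.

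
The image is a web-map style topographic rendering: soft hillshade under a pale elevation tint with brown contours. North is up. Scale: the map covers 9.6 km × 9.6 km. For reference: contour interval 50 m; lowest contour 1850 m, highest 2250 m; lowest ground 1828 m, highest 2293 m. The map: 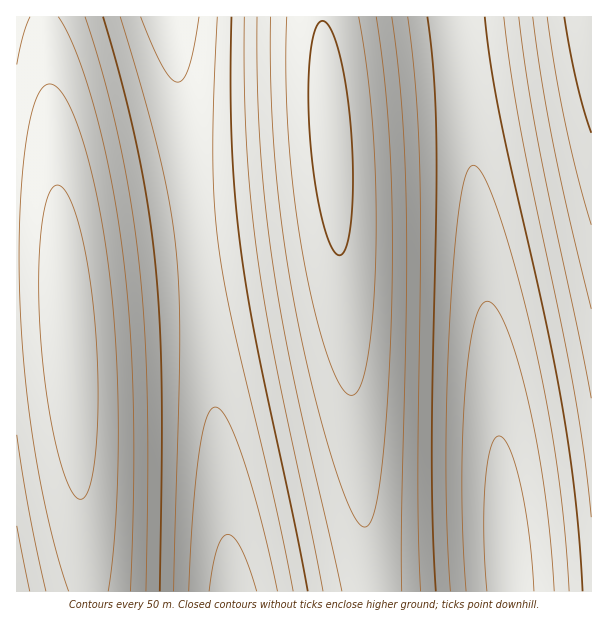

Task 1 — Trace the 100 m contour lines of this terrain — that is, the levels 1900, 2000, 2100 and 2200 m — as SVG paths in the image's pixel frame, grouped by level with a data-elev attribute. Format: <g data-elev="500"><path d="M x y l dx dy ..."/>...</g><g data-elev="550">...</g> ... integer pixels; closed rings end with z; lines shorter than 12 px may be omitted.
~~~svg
<g data-elev="1900"><path d="M189 591l4-76 6-60 7-35 4-10 5-3 6 3 6 9 15 36 18 60 17 76"/><path d="M466 591l-4-100 3-101 4-39 5-28 6-16 3-4 5-2 4 2 5 6 10 21 11 31 10 40 9 44 8 47 6 51 3 48"/><path d="M199 17l-10 49-6 13-6 3-7-5-8-11-21-49"/></g><g data-elev="2000"><path d="M160 591l2-202-2-66-5-59-7-58-11-59-15-63-19-67"/><path d="M436 591l-3-66-1-75 4-310-2-66-7-57"/><path d="M231 17l0 67 1 59 3 54 6 54 16 96 51 244"/><path d="M485 17l5 45 9 51 46 203 18 93 13 92 7 90"/></g><g data-elev="2100"><path d="M130 591l4-99-1-88-3-78-7-72-12-74-16-69-18-57-9-21-10-16"/><path d="M402 591l0-79 4-213 0-89-4-102-10-91"/><path d="M17 435l12 75 17 81"/><path d="M30 17l-7 20-6 27"/><path d="M257 17l0 64 3 62 5 60 8 60 21 118 48 210"/><path d="M519 17l8 61 11 65 53 255"/></g><g data-elev="2200"><path d="M77 498l6 1 4-6 5-14 3-19 3-55-2-64-6-59-9-48-12-36-6-10-6-3-4 2-5 8-4 15-3 20-2 48 1 55 6 60 10 51 10 36 6 12z"/><path d="M287 17l-1 57 2 58 5 59 9 58 12 58 13 48 14 31 6 8 4 1 5-2 4-7 8-29 5-48 3-61 0-62-3-60-6-57-8-52"/><path d="M547 17l8 54 11 55 12 51 13 48"/></g>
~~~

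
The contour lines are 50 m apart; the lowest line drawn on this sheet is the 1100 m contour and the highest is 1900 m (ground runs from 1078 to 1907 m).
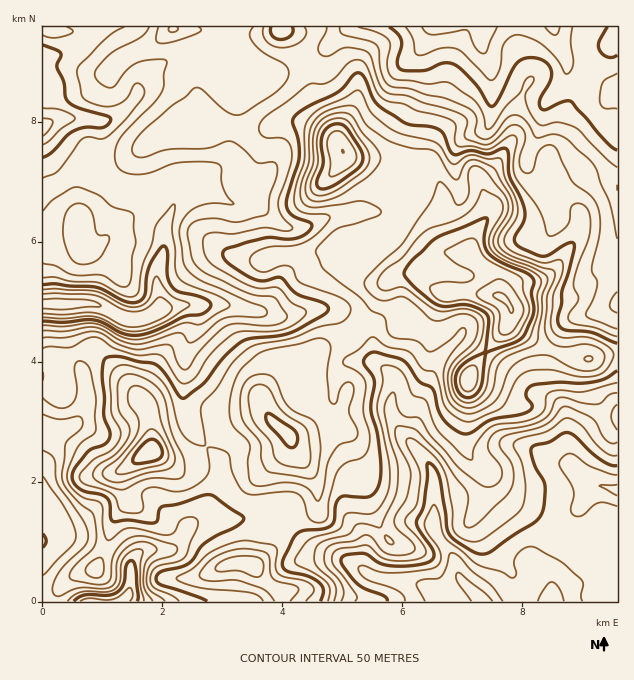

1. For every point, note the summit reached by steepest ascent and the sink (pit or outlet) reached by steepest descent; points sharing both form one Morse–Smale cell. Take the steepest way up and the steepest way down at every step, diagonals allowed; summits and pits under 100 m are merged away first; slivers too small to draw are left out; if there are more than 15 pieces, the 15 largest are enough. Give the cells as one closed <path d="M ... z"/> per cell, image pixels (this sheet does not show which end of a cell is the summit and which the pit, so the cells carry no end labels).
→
<path d="M415 274l-12 0-12 4-7 7-10 24-12 15 7 6 3 6 2 21 2 6 14 10 4 9-4 23 2 10 8 17 22 22 10 17 2 52-33-1-22 11-11 13-5 15 0 9 10 6 51 10 10 6 11 10 172 0 1-247-10-1-18 5-10 0-26-7-25-14-19-14 2-15-12-13-22-3-35 0-19-11z"/><path d="M617 26l-184 0-11 25 6 33-11 31-5 45 18 2 8 15 4 15 0 10-6 15 0 8 10 22 5 5 18 0 25 22 2 6 2 15 14 14-2 15 5 5 39 23 26 7 38-5z"/><path d="M229 128l-12 0-15 4-21-2-30 12-28 24-25 36-17 14-4 20-35 7 1 115 16 2 15-6-6-23-3-27 29 0 30 14 7 2 17-3 15-9 18-3 49 0 42 11 20 0 21-6 24 0 25 13 12-14 10-24 7-7 12-4 12 0 9 8 19 11 55 2-2-15-6-10-21-18-18 0-5-5-10-22 0-8 6-15 0-10-7-23-5-7-18 0-1 27-14 15-11 6-49 5-32 12-15 1-15-7-22-19-18 2-21-12-20-3 31-29 9-28z"/><path d="M172 26l-130 1 1 215 10 0 24-6 4-20 17-14 25-36 28-24 30-12 21 2 15-4 17 1 3-35 7-16 0-6-26-24 7-6 3-8-10-4-42-2-3 1z"/><path d="M362 324l-8 12-8 5-15 3-15 9-17 1-19 8-7 8-12 24 7 23 22 19 6 15 13 18 7 15 2 26-20 10-8 8 21 20 29 9 21 12 2-1 5-22 11-13 22-11 33 1-2-52-10-17-22-22-8-17-2-10 4-23-4-9-14-10-2-6-2-21-3-6z"/><path d="M95 348l-13 2-8 4 8 16 4 12 1 17-5 15-6 9-8 5-26 2 0 110 13-2 25 1 33 13 18 12 4-8 7-5 30-1 10-10 6-12 16-14 15-25 1-26-14-17-7 9-11 6-16 0-21-9 1-26-5-20-29-34z"/><path d="M293 120l-13 2-23 9-22-1-10 30-31 29 20 3 21 12 18-2 22 19 15 7 15-1 32-12 49-5 11-6 14-15 1-28-65-5-15-19-19-11z"/><path d="M230 305l-38 1 4 7 0 9-12 32-1 49 1 11 6 15 16 17 26-21 25-11 10 0-6-20 12-24 7-8 13-6 23-3 15-9 15-3 8-5 8-12-25-14-24 0-21 6-20 0z"/><path d="M431 26l-81 0-27 24-19 8 8 20 3 24 17 25 10 24 5 5 32 2 15 3 18-1 5-45 11-31-6-33 10-23z"/><path d="M94 304l-30 0 4 11 0 16 6 21 21-4 49 54 4 9 4 15-1 26 21 9 16 0 11-6 7-7 0-3-16-16-6-15-1-11 1-49 12-32-1-13-4-4-28 3-15 9-17 3-7-2z"/><path d="M268 516l-18 0-11 4-40 0-11 8-6 12-10 10-30 1-10 10-2 27-1 6-6 7 158 1 1-10-14-8-13-16 0-3 21-19 12-17 0-3-5-4z"/><path d="M266 414l-9 0-25 11-25 20 13 18 0 20-6 15-15 22 40 0 11-4 18 0 21 11 9-7 20-10-2-26-7-15-13-18-6-15z"/><path d="M289 527l-13 19-21 19 5 11 8 8 14 8 1 10 161-1-10-9-10-6-51-10-33-19-26-7-7-5z"/><path d="M74 538l-19 0-13 3 0 60 80 1 7-8 1-6 0-23-17-13z"/><path d="M304 59l-32 15-28-1 0 5-7 16-2 36 22 1 23-9 13-2 20 6 23 13-4-12-17-25-3-24z"/>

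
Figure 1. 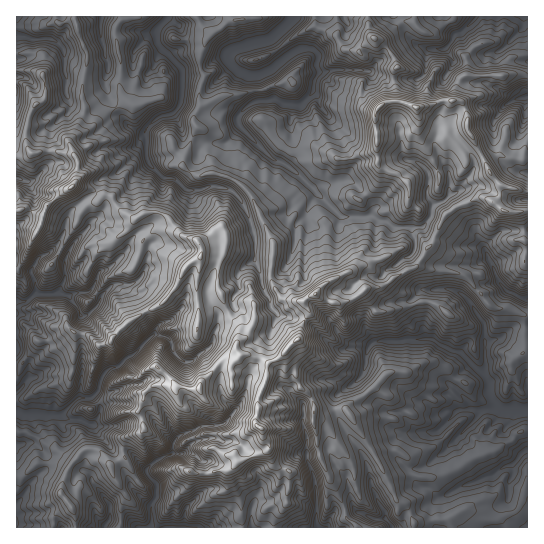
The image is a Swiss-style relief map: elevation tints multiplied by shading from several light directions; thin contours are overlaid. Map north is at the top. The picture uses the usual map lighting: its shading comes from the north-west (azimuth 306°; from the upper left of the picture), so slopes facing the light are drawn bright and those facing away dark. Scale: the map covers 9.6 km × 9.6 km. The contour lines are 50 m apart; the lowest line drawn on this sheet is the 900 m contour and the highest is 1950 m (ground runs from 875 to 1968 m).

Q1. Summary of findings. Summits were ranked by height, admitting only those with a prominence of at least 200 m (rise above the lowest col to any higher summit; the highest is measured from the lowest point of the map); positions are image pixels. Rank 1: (259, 427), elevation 1968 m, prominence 1093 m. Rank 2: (379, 107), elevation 1826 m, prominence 393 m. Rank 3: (71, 187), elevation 1816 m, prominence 366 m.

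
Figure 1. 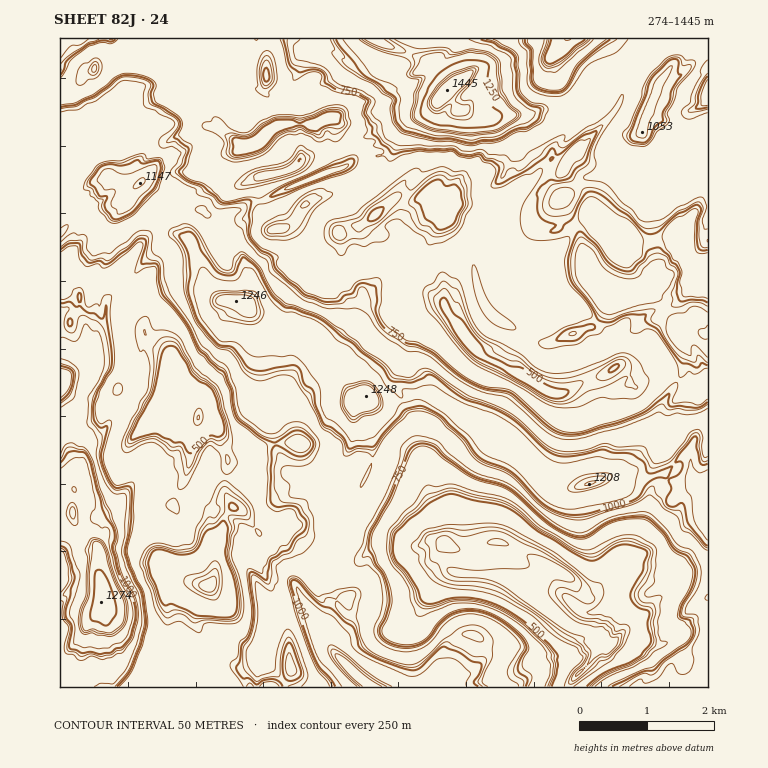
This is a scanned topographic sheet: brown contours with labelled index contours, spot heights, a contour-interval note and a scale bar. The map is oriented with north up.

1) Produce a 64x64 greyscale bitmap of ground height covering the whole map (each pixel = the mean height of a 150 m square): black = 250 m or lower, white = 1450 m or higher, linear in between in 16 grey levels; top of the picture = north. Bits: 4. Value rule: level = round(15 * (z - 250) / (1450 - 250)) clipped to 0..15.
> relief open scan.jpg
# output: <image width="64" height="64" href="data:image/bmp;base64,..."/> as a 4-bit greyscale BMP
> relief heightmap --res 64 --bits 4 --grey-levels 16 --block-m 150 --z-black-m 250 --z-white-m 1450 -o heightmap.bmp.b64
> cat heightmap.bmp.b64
<image width="64" height="64" href="data:image/bmp;base64,Qk12CAAAAAAAAHYAAAAoAAAAQAAAAEAAAAABAAQAAAAAAAAIAAATCwAAEwsAABAAAAAAAAAAAAAAABEREQAiIiIAMzMzAERERABVVVUAZmZmAHd3dwCIiIgAmZmZAKqqqgC7u7sAzMzMAN3d3QDu7u4A////AIiId2VVVVVVVWZmZ4iKrMuqqqqqqYiHZUMiNWZ3eIiIiIiIdVVVVVVWeHdmeKrMuqqqqqqpiHZVUyEjRVZ3h4iIiIiGVVVVVVZ4h2aJrMqqmIiqqqmIdlVTMhIzRVZ3eImZmYdVVVVVVniHZ4q7qpiHeIqpmYiHVUMyEBMzVWd4iqqqmFVVVVVVeIh3mqqph2ZWeJiZiIdUMiEAAjNFVXiKu8uoZVVVVVVniHiqqqmHVVVniJmIdkMhEAASM0VVaIrM3LllVVRERVeIiKqqmIdVVVZ4iIdUMhAREiMzRVZ4ms3duWVEMzM0V4iJqqmYiGVVVWZ2ZDMhASIjMzNFV4iavdy5ZDMzMzNXiIqpmZiIZVQzREQzIQARIiMzNFVWiJq83KhUMzISNGeIipiImIhlUzMzIiIQABIRIjM1VVV4ibzbhlMzIhE0Z3eJiIiIh2VDMhEREAAAERIjMzRVVWiKvMqGQzMzIjVmZ4iIiIiHVDMhEREREQAAEzMzM1VVaIqsyXVDMzMzNVVniIiIh3ZTMhEREREREBIzMzMzVVV4mry5ZVM0QzNFVVZniIiHZUMyERERERERI0VUMzNFZ3iqq6l1VVVUMzVVVVd4iIhlQzIREREREiM0VlVURVV4iaqqqXVVVVUzNVVVVniIiHVTMyIiIhIjNFd4dlVVV4iaq6qodlVVVUREVVVWeIiIhlUzMzMzMzNGeIiHdmZ4iaq7qph2VVVVVENFVmZ4iIiHVVQzMzMzNWiaqqmIiIiZqqqqiHZVVVVURFVnd4iIiIhlVUMzNERWiqqqqqqYiaqqq6qHdlVVVVVFVWd4iIiIiHVVVERVVWiqqru6qqmZmqqqqXVVVVVVVVVVZ4iIiIiIhlVVVVZ3iaqqq8uqqpmaqqqoZVVVVUVVVVVniIiIiIiHVVVWeImqqqqqqqqqmZqqmqhlVVVVRFVFVWd3eIiIiIdlVXiJqqqqqqqqqqmImqmJiGVVVVQzVVVVZmVniJmYh2VniJqqqqqYiJmZmIiJqIiIZUNEMzM0RVZ3ZWeIqqmId3iIqqqqqId3iIiIiIiYiIdlUzMzMzNFZ4h3eJqqqpiIiJqqqqqHZlVnd4iIiIiIhlVUMzMyM0Z4iIiIqruqqYiJqqqqmHZVVVVWd4iIiIiGVVUzMzMzV4iIiImqzMuqmZqqqpiHZVVVVVVWd3d3Z4ZVVUMzMzRXiIiIiqrMzKqqqqqYiHZUM0VVVVVWZVVXh1VVUzMzNGeIiIiaqrzKqqqqmHdmVUMzNERURVVlVVeIZVVUMzNVaIiIiaqqqqqZiamHZVVDNERERERFVVZVZ4h1VVQzNVZ4mqmZqqqqqoiIiGVVQzNFVVVUNEVVVmZ4iHZVVDNFZ4mqqqqqqqqYiIh2VUM0RVVVVVVUVVVnd4iIdlVUM1Z4mqqqqqqqqYiHd2VUM0RVVmZVVVVVVXh4d4h1VVVFV4qqqqqqqqqYiHZVVVM0VVVVZnZVVVVWiId3d3VVVVVoqqqqqqqqqIiHZVVVQ0VWZVVWZmZVZmeIiHd3ZVVVVXmqu8uqqqmIiHZVVVQzVWZVVVVVZ3Zmd4iIdmZlVVVXiqvMzKqYh3d3dlVVUzRWZVVVVVVoiHd3d3dmZWVVVXiKrMzLqId2Znd2VVVDRFZVVVVVVniIiId2ZlZVVVVWeJqqqqqYdlVVVmZVVVRFVlVVVVVniIiIiHVVVVVVVVZ4mqqqqodlVVVVVlVVVVVWVVVVVXiIh3iIdlVVZmVWZoiaqYmpdlVVVVVVVVVVVVVVVVVVeIdmZ4h1VVV3d1V3iJqYiJh2VVVVVVVVVVVVVVVVVVV4h1VWd2VVZniHdmiImoiIhlVVVVVVVVVVVVVVVVVVVWd2VVZmVWd3eIiHeImpiIh1VEVVU0RFVVVUVVVVVWZmZ2VVVmZVZ4iIiIiIiIiIh3VERFVURERVVEM1VVVWZmZmVVVndlVniIiKmIiIiHiHdVVUVVVUM0VEMzRVVVZmd2VVVniIdleIiJqqiIiIh3d2VVRFVVVDNEMzM1VVVmd4dlVniIiHZ4iJqqqYiIh2VWVmZURVVVVEQzMzVVVVZniHZniIiIiIiIqqq6mId2VVVVVnZVVVVVREMzRVZlVWd3d3iIiIiIiIiaqqqodlVVVUREVndlVVVVVERFVXZmZmZ4iIiIiIiIiImZqqh2VVVVVVQ1VndlVVVVVVVWd3dmVmeIiIiIiIiIiIiIiIZVVDRFVURVVlVmZlVVZ2d4h3ZlZ4iIiIiIiIiIiIiHdlVUMzRVVVVVVWd3d4iJiIiId3ZWiIiYiIiIiIiIiIdlVVREM0VVRVVWeImaqru7qYiIiHZ4iqmIiIiIiIiIiHVVVVVTMzMzNVZ4mrzN3dzLqYiIh3iJqpiIiIiIiIiHZVVVVVVVVUM1V4irzd3t3cy6mIiIh4iqmHd2Z4iIh2VVVVVVVVVVVVVXiKrO/u3dy6mIiIiIiJqoh2VVZ4iHZVVVVVVVVVVVZmeJqs3/7dy6mHd4iIiIiqmHZVVWeIdlVVVVVVRVVVZ4iJqqvO/93LqHVVeIiIiKqYhmVUVWZVVVVVVVU1VmZ4iaqqvM3e7cuoZVVniIiImqmHZVRVVVVVVVVVVUVnd4iaqqq8zM3dy6hlNFZ4iIiJqYd2VVVVVVVVVVVVVWiIiKqqu7vMu8y6mGQzRWd4iIiIiIh2ZlVVVVVVVVVVeIiJqrzLqqqqqpiHZTM0VneIiIiI"/>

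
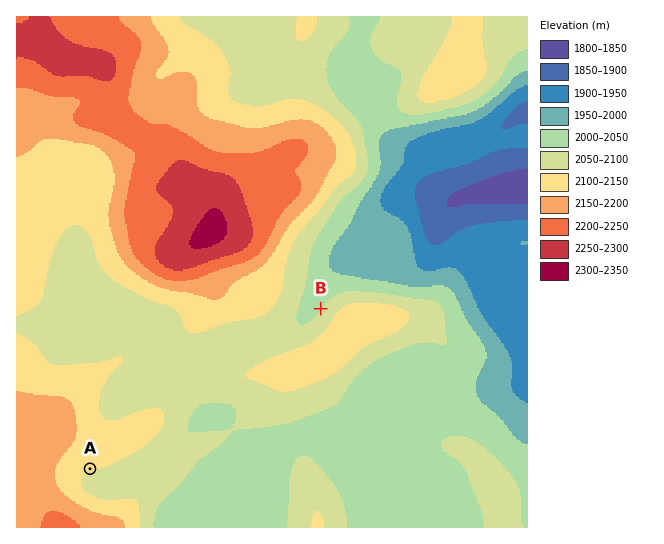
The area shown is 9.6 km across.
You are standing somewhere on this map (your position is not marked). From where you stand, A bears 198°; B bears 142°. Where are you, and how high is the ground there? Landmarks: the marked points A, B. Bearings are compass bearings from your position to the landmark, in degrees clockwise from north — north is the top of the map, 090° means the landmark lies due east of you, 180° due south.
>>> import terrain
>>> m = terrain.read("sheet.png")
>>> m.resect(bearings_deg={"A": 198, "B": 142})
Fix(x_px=194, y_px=147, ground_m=2210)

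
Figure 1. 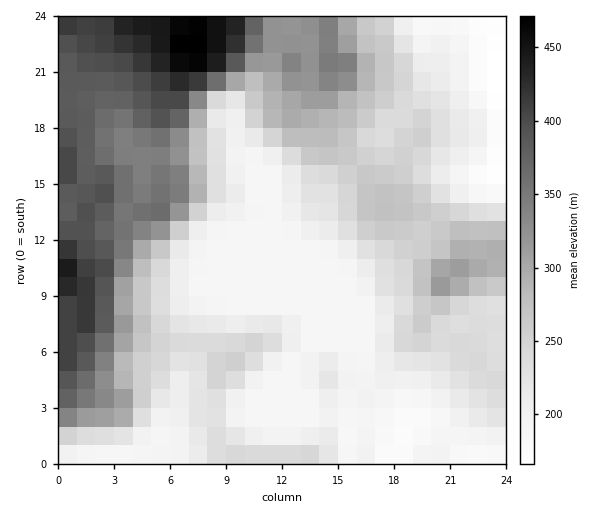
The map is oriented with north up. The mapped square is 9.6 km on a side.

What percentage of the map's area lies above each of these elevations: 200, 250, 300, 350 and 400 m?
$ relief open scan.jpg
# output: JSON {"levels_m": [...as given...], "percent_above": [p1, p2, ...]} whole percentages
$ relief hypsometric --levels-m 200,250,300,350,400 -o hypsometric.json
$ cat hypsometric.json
{"levels_m": [200, 250, 300, 350, 400], "percent_above": [73, 45, 28, 19, 8]}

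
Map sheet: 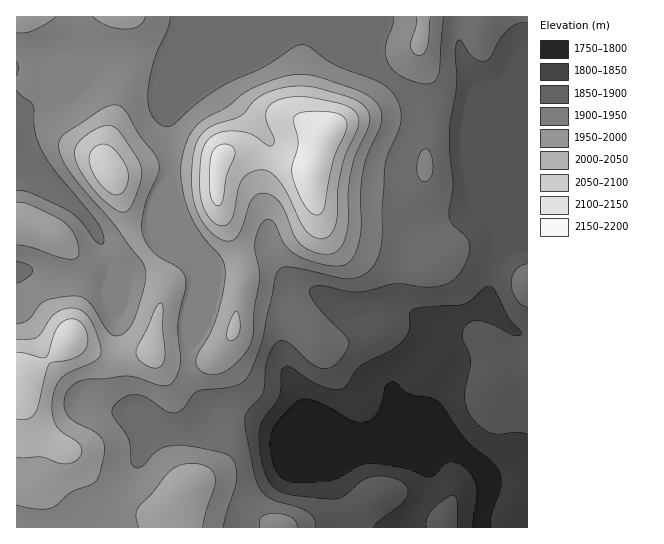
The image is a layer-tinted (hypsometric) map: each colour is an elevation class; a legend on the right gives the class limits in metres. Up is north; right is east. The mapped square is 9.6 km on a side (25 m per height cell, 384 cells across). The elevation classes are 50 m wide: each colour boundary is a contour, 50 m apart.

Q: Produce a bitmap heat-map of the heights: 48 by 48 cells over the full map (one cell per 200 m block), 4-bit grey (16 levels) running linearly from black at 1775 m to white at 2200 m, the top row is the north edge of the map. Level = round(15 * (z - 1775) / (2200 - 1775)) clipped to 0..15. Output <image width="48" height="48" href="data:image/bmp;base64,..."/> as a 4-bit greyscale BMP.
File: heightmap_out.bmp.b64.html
<image width="48" height="48" href="data:image/bmp;base64,Qk32BAAAAAAAAHYAAAAoAAAAMAAAADAAAAABAAQAAAAAAIAEAAATCwAAEwsAABAAAAAAAAAAAAAAABEREQAiIiIAMzMzAERERABVVVUAZmZmAHd3dwCIiIgAmZmZAKqqqgC7u7sAzMzMAN3d3QDu7u4A////AHd4d3d3iImZmHZmZ3dlQzMzIhIzMhEREYiIh3d3iImZmHZmZmZUQzMzMiIjMxERIoiIiHd3iImZmIdmVUQzMzNEQzIiMyERIpmZiIiHd4iZmYdmVDIiIiM0RDIiIiERIpmZmYiHd3iZmYdmQyERERIzMyIRIhERIpmZmZiHZneImIdlQhERERESIRERERERIqqqqpmHZmd3d3ZlQhERERERERERERESIqqqqpmHZmZmZmZlMREREREREREREREiIqqqqZh3ZmZmZVVVMRERERERERERERIjI7u6mId2ZmZmVVVUMhERERERERERESMzM8u6h3dmZmZmZVVUQxEREREREREREjMzM8y5h3dmZmZ2ZVVVQyERESIhEREREjMzNNy6h3d3Znd3ZmZVVDIRIiIhERERIjNERNzKmIiHd4iHd3dmVDIiMzIhERESIjNERNzLqZiIiZmYeIh3ZDIzREMiEREiIjNERMzLu6qZmaqYiJmHZDM0VUMyIhEiIjNERLu8zLqZmqqYiJmYdURFZVRDMiIiIjMzM6qs3cqYmqqYeJqpdUVWZVREQyIiIzMzM5mrzcqIiaqYd4mpdlVmZUREQzIiIzMzM4iavLl3eaqYd4mphmZmVEMzMzIiIjMzM3iJqph2eJqYd4mphmZlRDMzMzMyIzIjNHeIiIdmeJqYd3iZh2ZVREREMzMzMzMjRWd3d3dmZ5mYh3iZh2VVRFVVRERERDMzRmZ3d3d2d4mYh3iZh2ZVVmZmVVVVVEMzRWZ3eId2eIiId3iZh2ZneId2ZVVVVUQzRXd4iIdneIiHd4iZh3eJmZh2ZVVVVUQzM4iZmHZniId3eImZh3iau6mHZlVVVUQzM5mZmHZoiId3eKqph4mry6mHZlVVVUQzM5mZh2Z4mHd3iby5iIm83LmHZlVVVEMzM5mIdmeJmId3i826mJrN3LmHZmVVRDMzM4h2ZnirqYd4nN3KmZve7bmHZmZlVDMzM2ZlZoq8uYd4rN3Lqqze7bmHZmZmVDMzM1VVaJvMuph4rO3Lu7zv7bmHZmZmVDMzM1VWeazcuph4rO7cu83v/bqHZmZmVDMzM1VnirzMuph4rN7czM3v/sqHZmZmUzMzM1VnirzLqYd4m97dzMze/tuYdmZmUzMzM1Z3iau6mHd3ms3My8ze/9yodmZmUzMzM2Z3eJqqmHZniau7u83e/+y5dmZlUzMzM2Znd4iZh2ZmeImqvM3e7ty5h2ZlVDMzM2ZmZneIh2ZmZ3iJq8zd3MupdmZmVDMzM2ZmZmd3d2ZmZmeImru7uqmIdmZmVDMzM2ZmZmZ3d2ZmZmZ3iJmqmYh3ZmZmVDMzM2ZmZmZnd2ZmZmZmd3iIh3ZmZmd2VERDM2ZmZmZnd2ZmZmZmZmd3dmZmZnd2VEREM2dmZmZnd2ZmZmZmZmZmZmZmZ3iHVEVUM3d3d3d3d3ZmZmZmZmZmZmZmZ4iHVFVUQ4iHd3eIiHdmZmZmZmZmZmZmZniHVVZVRJiIiIiIiIdmZmZmZmZmZmZmZniHVVZlVA=="/>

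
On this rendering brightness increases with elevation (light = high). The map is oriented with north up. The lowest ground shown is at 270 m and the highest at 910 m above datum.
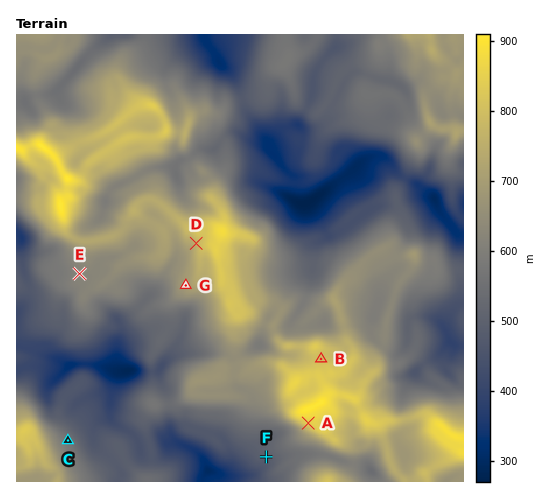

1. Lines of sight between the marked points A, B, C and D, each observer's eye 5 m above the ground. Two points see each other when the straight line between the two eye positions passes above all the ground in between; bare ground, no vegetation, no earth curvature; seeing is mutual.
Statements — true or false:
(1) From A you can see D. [false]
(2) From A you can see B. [false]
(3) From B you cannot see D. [true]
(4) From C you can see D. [true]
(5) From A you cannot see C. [false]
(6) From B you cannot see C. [true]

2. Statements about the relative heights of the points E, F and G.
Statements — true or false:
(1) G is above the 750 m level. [false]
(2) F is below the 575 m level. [true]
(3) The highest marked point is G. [true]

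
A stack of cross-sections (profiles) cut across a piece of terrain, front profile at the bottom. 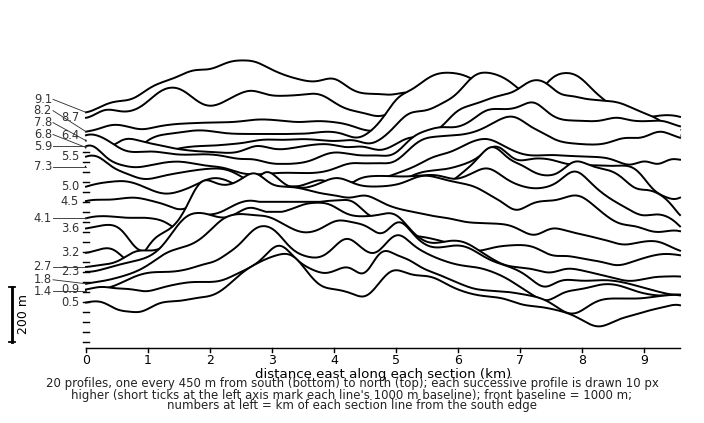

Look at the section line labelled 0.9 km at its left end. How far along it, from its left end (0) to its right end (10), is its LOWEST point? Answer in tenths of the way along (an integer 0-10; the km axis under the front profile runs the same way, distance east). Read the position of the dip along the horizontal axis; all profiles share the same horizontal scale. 8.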